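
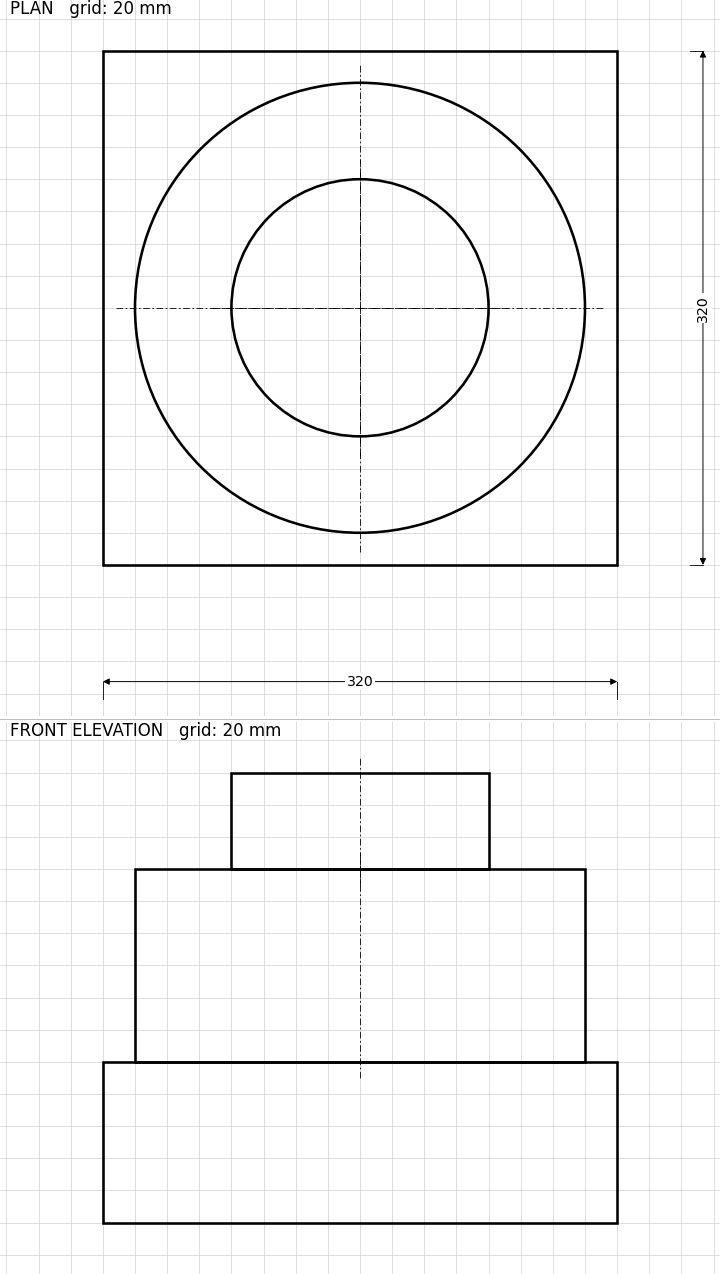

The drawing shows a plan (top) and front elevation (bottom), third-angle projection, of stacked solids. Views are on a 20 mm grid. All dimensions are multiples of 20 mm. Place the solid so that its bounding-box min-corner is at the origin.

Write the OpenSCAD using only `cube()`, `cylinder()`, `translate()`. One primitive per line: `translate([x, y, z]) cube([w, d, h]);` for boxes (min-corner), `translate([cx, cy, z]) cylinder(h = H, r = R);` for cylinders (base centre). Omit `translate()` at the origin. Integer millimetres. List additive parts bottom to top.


cube([320, 320, 100]);
translate([160, 160, 100]) cylinder(h = 120, r = 140);
translate([160, 160, 220]) cylinder(h = 60, r = 80);


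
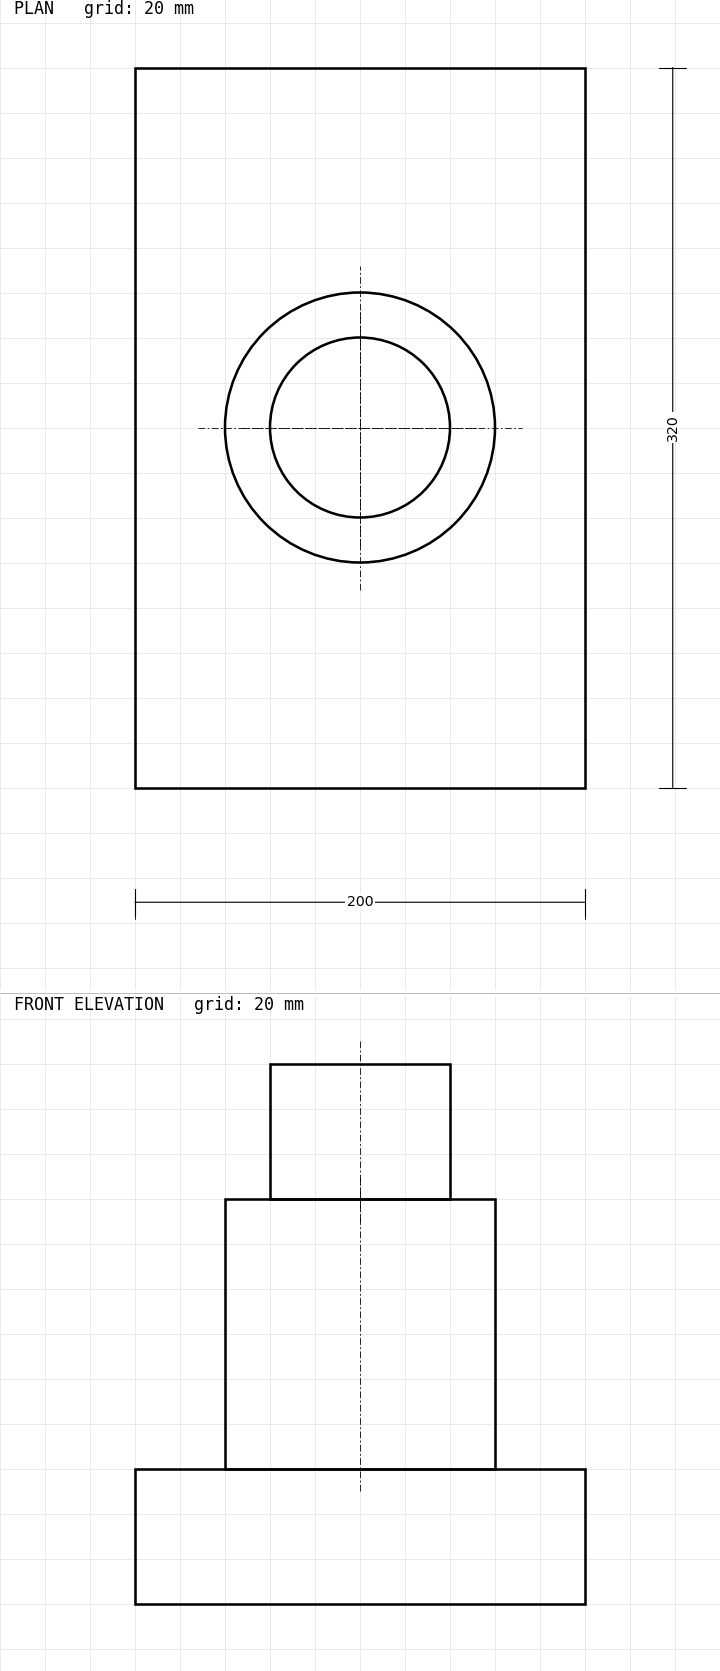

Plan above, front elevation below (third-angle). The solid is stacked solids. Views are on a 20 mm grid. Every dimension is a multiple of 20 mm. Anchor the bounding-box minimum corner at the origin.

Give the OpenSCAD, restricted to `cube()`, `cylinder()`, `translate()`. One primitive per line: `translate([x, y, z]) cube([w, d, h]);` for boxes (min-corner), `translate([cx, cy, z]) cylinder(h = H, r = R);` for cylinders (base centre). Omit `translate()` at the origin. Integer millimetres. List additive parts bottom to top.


cube([200, 320, 60]);
translate([100, 160, 60]) cylinder(h = 120, r = 60);
translate([100, 160, 180]) cylinder(h = 60, r = 40);


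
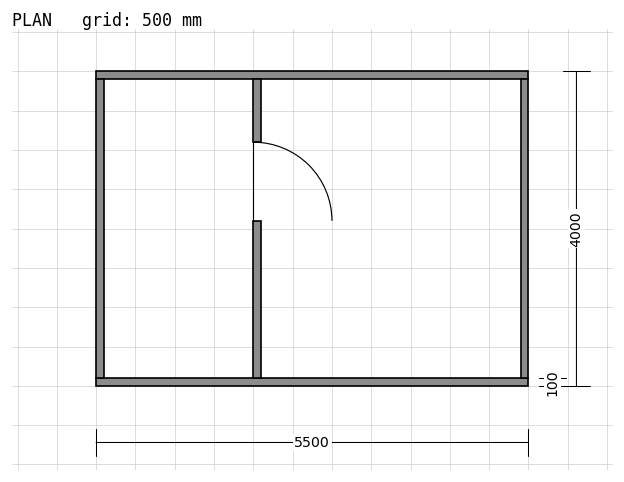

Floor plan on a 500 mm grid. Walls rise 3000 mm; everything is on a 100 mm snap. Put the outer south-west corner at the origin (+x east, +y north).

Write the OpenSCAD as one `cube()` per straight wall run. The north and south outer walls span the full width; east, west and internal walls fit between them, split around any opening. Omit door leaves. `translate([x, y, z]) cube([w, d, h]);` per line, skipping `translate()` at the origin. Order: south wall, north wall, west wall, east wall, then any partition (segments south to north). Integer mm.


cube([5500, 100, 3000]);
translate([0, 3900, 0]) cube([5500, 100, 3000]);
translate([0, 100, 0]) cube([100, 3800, 3000]);
translate([5400, 100, 0]) cube([100, 3800, 3000]);
translate([2000, 100, 0]) cube([100, 2000, 3000]);
translate([2000, 3100, 0]) cube([100, 800, 3000]);


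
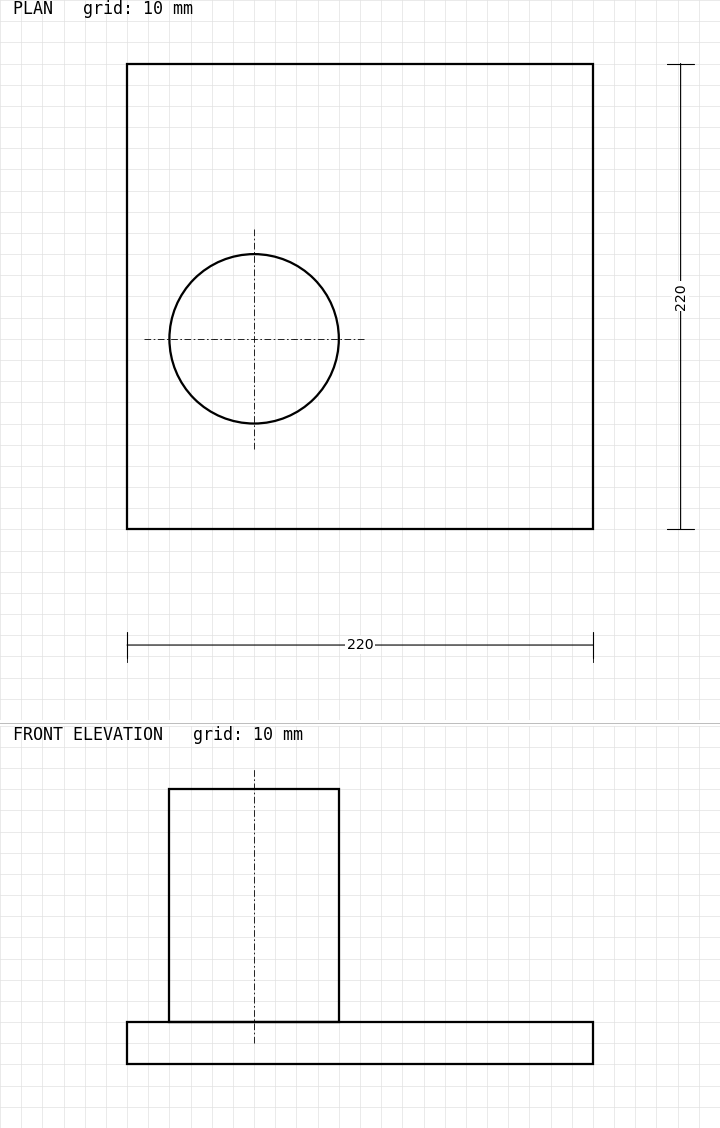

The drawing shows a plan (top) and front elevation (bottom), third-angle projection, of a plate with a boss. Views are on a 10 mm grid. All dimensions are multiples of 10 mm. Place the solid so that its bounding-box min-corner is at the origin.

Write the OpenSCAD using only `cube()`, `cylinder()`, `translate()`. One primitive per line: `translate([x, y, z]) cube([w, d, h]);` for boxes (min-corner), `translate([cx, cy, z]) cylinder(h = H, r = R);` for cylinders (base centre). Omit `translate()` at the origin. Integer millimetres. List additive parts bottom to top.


cube([220, 220, 20]);
translate([60, 90, 20]) cylinder(h = 110, r = 40);


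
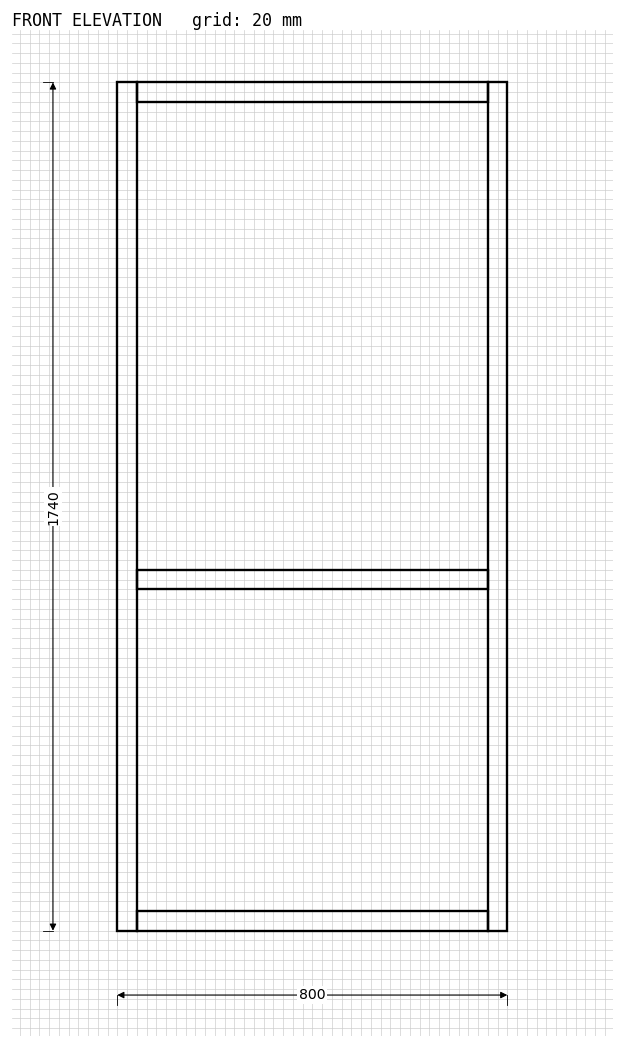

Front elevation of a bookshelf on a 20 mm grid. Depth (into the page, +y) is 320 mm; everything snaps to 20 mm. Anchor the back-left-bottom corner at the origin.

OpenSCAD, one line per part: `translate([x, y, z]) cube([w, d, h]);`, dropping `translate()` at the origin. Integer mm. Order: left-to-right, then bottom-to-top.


cube([40, 320, 1740]);
translate([40, 0, 0]) cube([720, 320, 40]);
translate([40, 0, 700]) cube([720, 320, 40]);
translate([40, 0, 1700]) cube([720, 320, 40]);
translate([760, 0, 0]) cube([40, 320, 1740]);


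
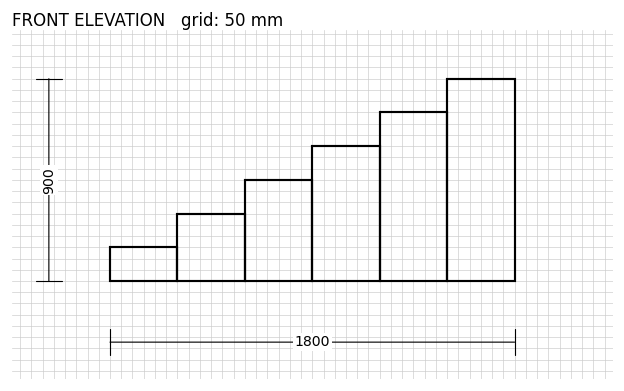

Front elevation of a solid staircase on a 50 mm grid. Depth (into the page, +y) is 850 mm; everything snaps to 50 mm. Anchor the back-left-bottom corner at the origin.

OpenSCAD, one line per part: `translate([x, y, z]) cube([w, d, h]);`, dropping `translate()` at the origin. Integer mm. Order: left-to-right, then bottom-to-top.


cube([300, 850, 150]);
translate([300, 0, 0]) cube([300, 850, 300]);
translate([600, 0, 0]) cube([300, 850, 450]);
translate([900, 0, 0]) cube([300, 850, 600]);
translate([1200, 0, 0]) cube([300, 850, 750]);
translate([1500, 0, 0]) cube([300, 850, 900]);


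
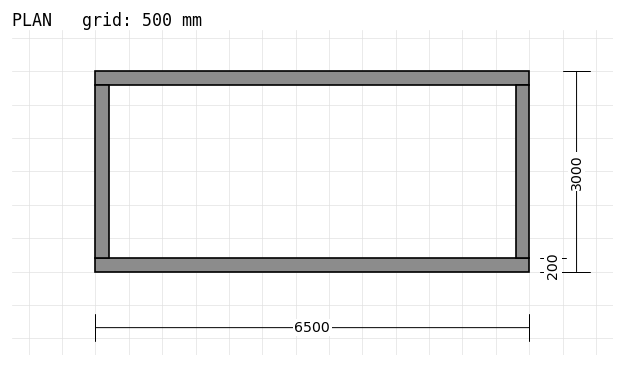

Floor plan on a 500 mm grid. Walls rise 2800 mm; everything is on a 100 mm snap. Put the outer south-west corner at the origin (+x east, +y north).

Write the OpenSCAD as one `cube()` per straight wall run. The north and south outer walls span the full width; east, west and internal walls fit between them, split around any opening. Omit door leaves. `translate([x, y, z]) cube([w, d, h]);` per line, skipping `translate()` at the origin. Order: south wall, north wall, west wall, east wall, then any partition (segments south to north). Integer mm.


cube([6500, 200, 2800]);
translate([0, 2800, 0]) cube([6500, 200, 2800]);
translate([0, 200, 0]) cube([200, 2600, 2800]);
translate([6300, 200, 0]) cube([200, 2600, 2800]);


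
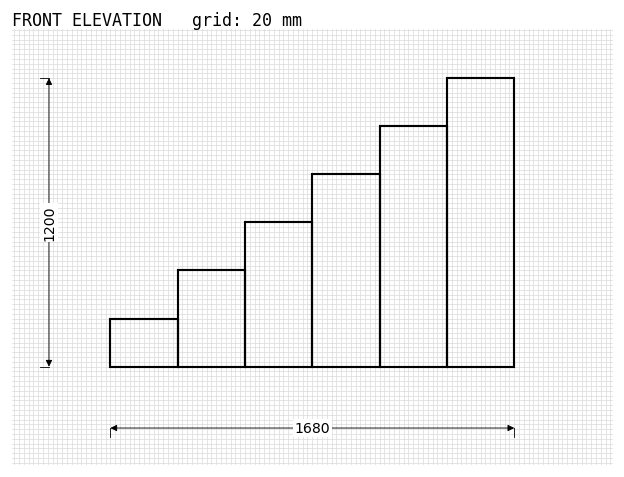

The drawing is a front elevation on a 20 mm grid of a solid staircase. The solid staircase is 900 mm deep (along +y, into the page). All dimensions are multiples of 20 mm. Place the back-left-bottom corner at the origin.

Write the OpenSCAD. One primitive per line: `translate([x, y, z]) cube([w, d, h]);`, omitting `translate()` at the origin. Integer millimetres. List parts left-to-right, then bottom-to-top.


cube([280, 900, 200]);
translate([280, 0, 0]) cube([280, 900, 400]);
translate([560, 0, 0]) cube([280, 900, 600]);
translate([840, 0, 0]) cube([280, 900, 800]);
translate([1120, 0, 0]) cube([280, 900, 1000]);
translate([1400, 0, 0]) cube([280, 900, 1200]);


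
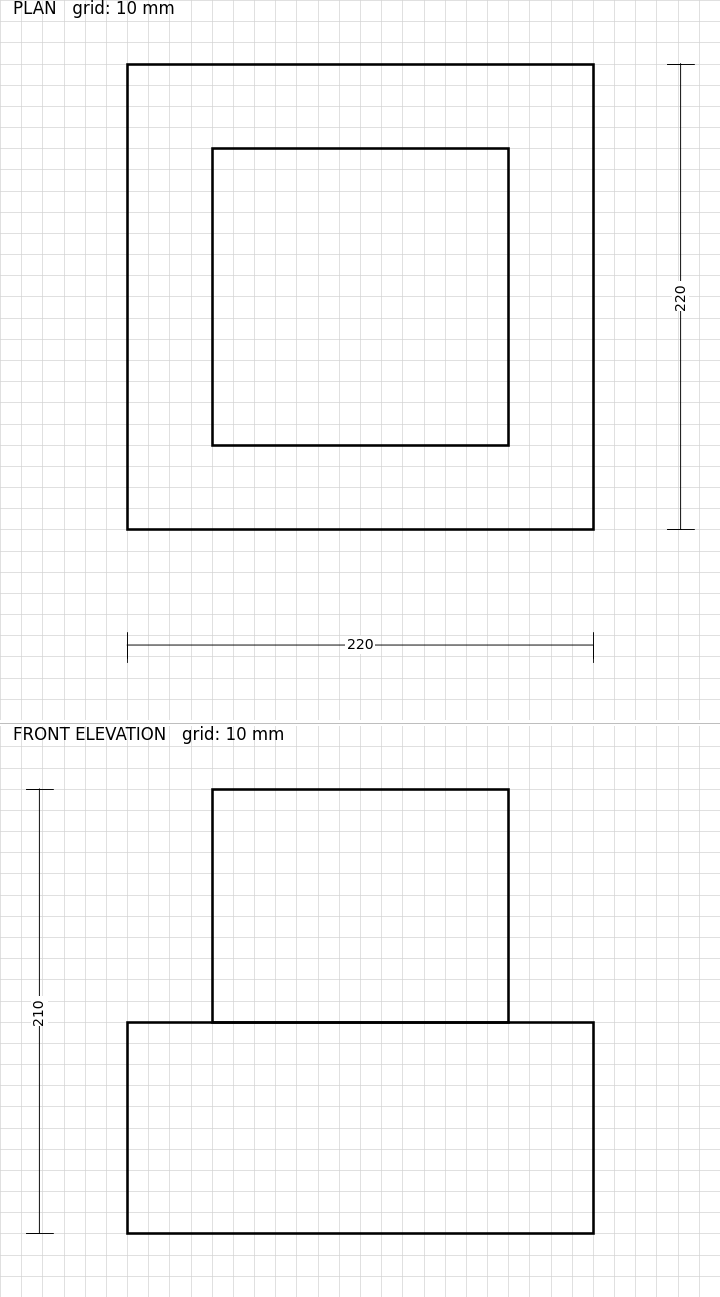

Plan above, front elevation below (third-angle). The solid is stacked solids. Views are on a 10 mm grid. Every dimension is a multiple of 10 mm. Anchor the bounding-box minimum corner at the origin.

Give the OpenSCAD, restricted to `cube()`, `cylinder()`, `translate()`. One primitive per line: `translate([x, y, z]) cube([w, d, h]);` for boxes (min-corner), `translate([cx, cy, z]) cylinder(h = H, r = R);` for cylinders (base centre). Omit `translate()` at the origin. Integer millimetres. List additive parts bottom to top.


cube([220, 220, 100]);
translate([40, 40, 100]) cube([140, 140, 110]);


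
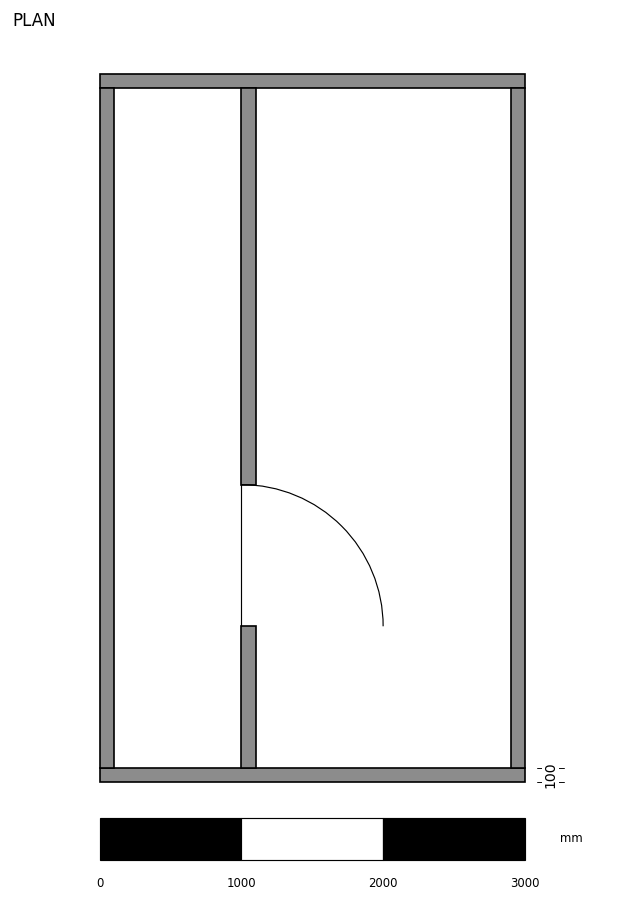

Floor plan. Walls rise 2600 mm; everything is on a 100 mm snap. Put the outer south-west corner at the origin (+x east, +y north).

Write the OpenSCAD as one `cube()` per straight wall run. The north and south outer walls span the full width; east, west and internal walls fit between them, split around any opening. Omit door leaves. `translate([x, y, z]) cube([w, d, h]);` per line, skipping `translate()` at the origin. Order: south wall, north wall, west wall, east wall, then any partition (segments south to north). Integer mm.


cube([3000, 100, 2600]);
translate([0, 4900, 0]) cube([3000, 100, 2600]);
translate([0, 100, 0]) cube([100, 4800, 2600]);
translate([2900, 100, 0]) cube([100, 4800, 2600]);
translate([1000, 100, 0]) cube([100, 1000, 2600]);
translate([1000, 2100, 0]) cube([100, 2800, 2600]);


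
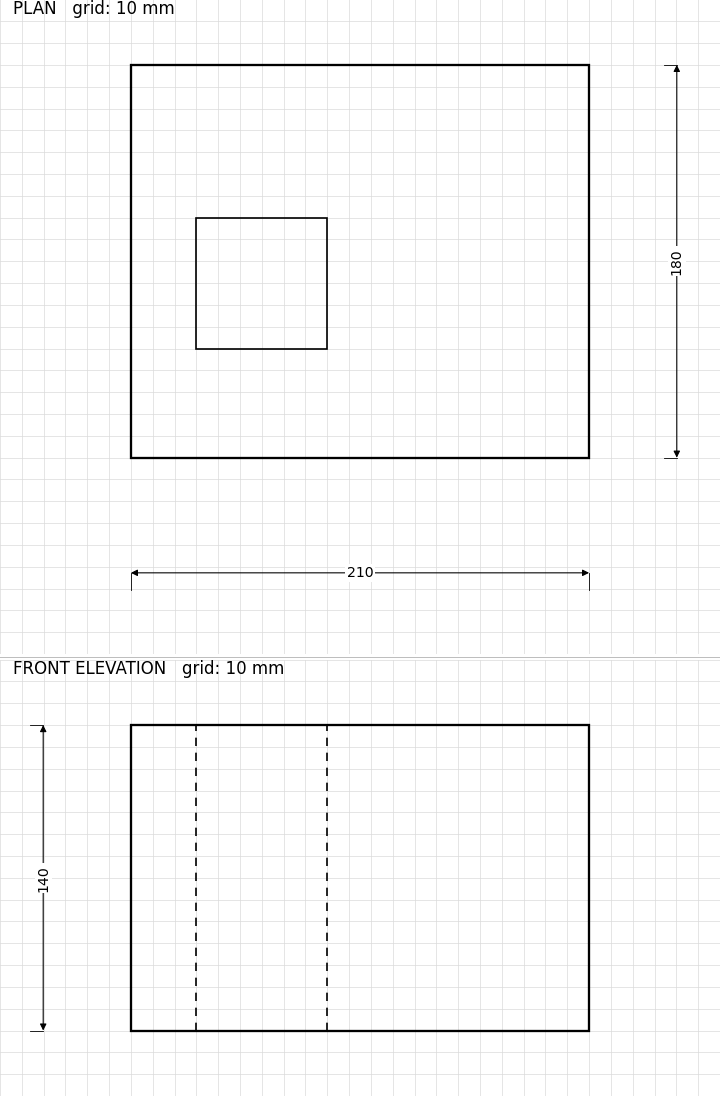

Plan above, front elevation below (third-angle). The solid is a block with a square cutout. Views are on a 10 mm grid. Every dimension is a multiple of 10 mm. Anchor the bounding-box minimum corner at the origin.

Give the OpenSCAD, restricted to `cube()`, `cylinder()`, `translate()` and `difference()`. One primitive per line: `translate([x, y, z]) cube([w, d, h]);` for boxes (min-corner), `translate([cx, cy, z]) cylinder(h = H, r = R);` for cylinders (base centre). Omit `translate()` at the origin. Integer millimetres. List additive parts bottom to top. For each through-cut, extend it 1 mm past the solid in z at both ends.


difference() {
  cube([210, 180, 140]);
  translate([30, 50, -1]) cube([60, 60, 142]);
}


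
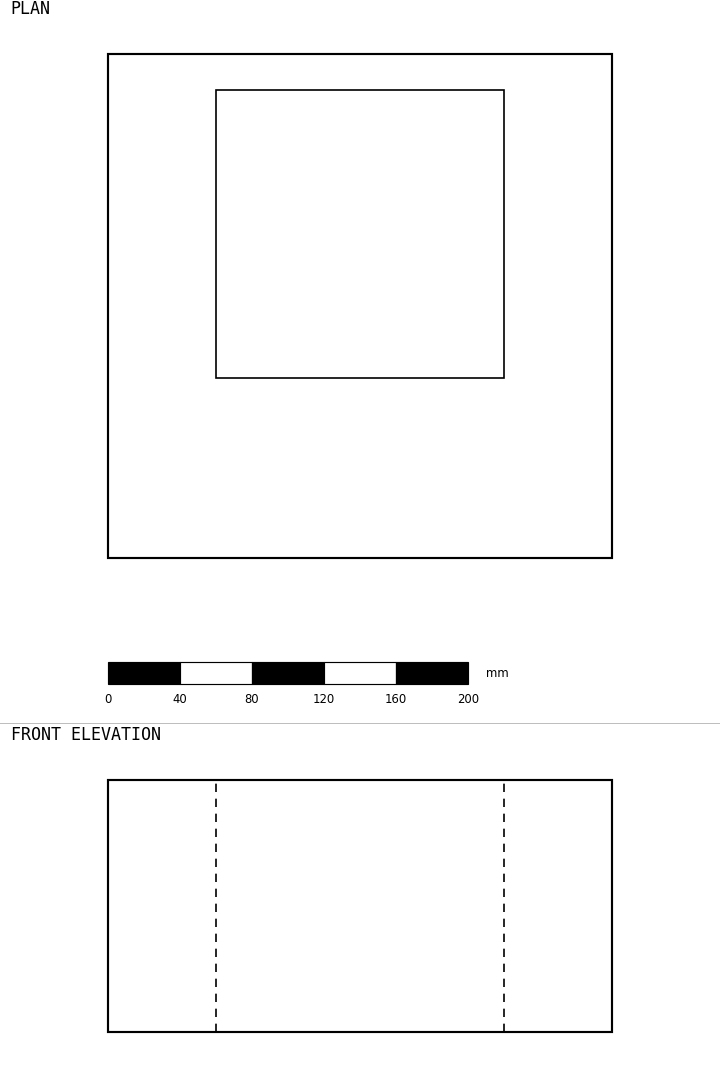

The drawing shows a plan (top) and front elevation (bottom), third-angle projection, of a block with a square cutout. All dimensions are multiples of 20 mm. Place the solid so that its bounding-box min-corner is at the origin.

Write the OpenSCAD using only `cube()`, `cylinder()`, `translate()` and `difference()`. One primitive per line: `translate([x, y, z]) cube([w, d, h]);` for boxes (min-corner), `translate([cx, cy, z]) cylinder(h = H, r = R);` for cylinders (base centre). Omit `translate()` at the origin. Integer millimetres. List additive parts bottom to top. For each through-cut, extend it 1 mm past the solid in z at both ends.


difference() {
  cube([280, 280, 140]);
  translate([60, 100, -1]) cube([160, 160, 142]);
}


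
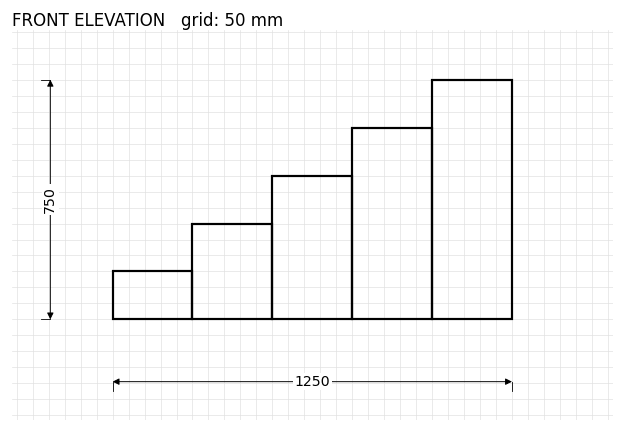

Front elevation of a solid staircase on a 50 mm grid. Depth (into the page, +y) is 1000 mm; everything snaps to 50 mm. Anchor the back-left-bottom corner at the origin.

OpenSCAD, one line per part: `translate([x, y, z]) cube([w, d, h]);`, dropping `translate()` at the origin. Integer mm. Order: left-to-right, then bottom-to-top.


cube([250, 1000, 150]);
translate([250, 0, 0]) cube([250, 1000, 300]);
translate([500, 0, 0]) cube([250, 1000, 450]);
translate([750, 0, 0]) cube([250, 1000, 600]);
translate([1000, 0, 0]) cube([250, 1000, 750]);


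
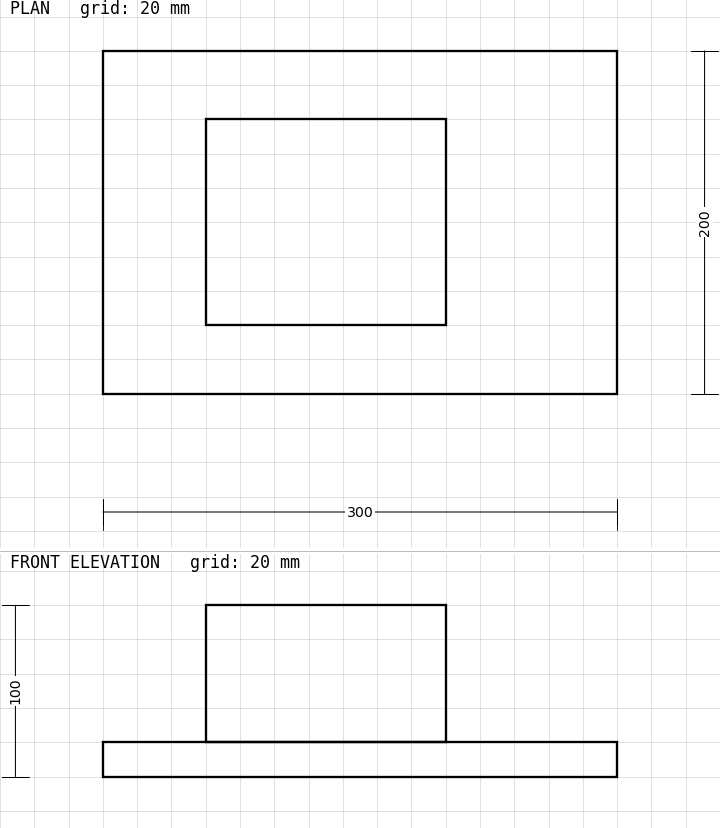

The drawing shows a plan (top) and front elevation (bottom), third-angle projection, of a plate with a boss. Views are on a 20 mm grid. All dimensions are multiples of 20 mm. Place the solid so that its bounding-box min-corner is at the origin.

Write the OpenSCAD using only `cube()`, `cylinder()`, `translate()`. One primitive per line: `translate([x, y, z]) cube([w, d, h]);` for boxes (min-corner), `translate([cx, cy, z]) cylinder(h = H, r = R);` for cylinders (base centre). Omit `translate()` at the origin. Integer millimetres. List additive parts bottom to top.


cube([300, 200, 20]);
translate([60, 40, 20]) cube([140, 120, 80]);


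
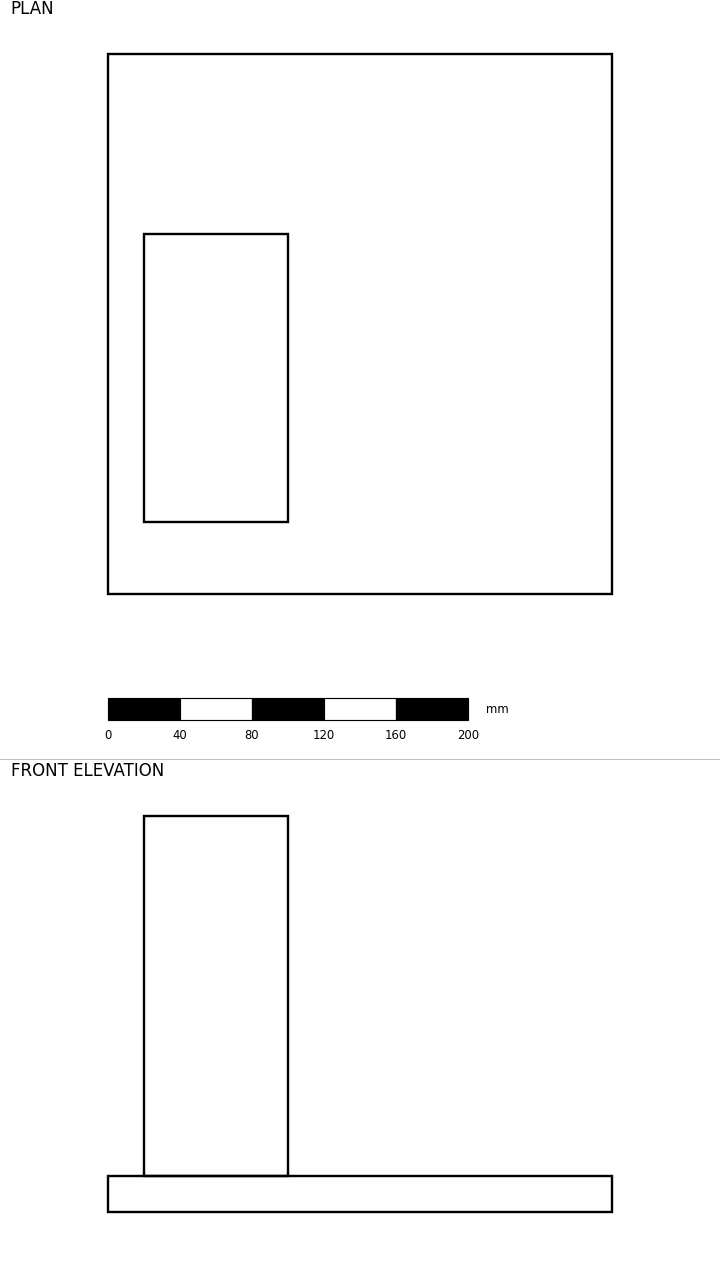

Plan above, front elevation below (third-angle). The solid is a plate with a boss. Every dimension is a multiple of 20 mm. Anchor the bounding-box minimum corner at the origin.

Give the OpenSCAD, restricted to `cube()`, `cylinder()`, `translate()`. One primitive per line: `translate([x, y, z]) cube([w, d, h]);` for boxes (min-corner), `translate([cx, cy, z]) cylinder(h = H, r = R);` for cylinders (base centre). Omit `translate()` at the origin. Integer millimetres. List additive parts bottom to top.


cube([280, 300, 20]);
translate([20, 40, 20]) cube([80, 160, 200]);


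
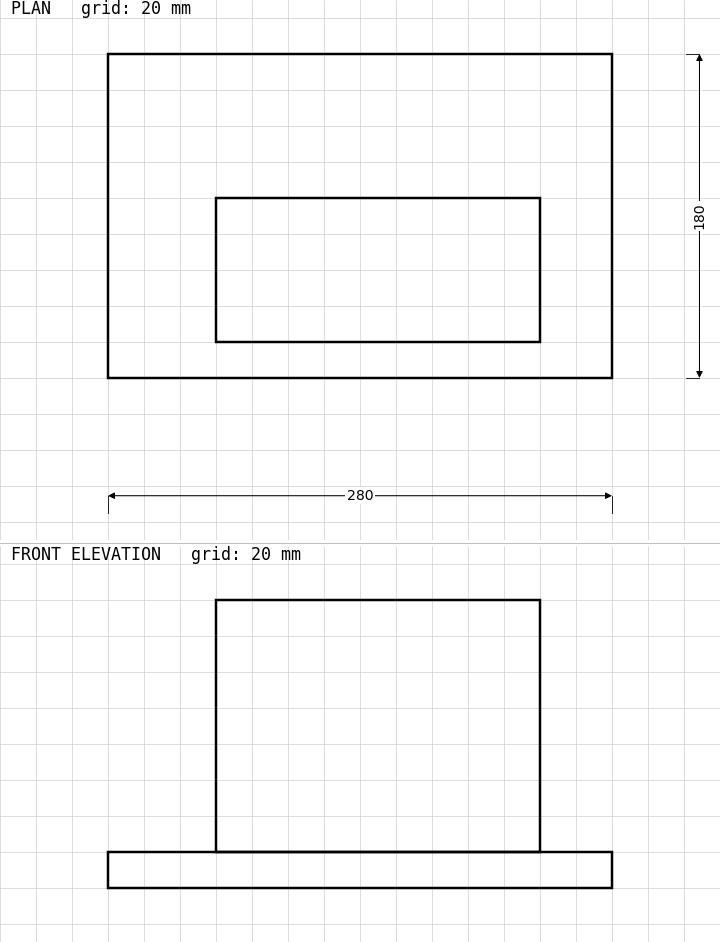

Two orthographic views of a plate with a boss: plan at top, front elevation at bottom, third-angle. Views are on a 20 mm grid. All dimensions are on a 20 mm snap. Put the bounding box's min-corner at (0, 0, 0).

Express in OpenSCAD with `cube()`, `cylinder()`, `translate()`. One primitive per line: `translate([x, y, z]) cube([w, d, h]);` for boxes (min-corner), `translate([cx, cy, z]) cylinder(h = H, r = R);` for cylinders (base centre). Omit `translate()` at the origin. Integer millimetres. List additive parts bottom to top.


cube([280, 180, 20]);
translate([60, 20, 20]) cube([180, 80, 140]);


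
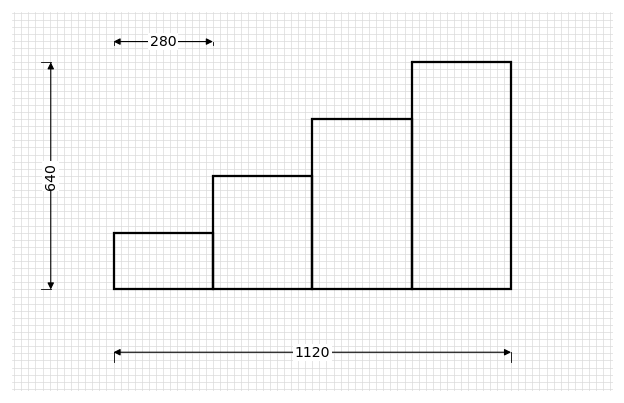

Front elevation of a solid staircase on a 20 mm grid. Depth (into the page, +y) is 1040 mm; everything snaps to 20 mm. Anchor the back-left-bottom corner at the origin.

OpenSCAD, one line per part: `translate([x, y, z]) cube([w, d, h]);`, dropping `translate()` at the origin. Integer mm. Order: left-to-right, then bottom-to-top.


cube([280, 1040, 160]);
translate([280, 0, 0]) cube([280, 1040, 320]);
translate([560, 0, 0]) cube([280, 1040, 480]);
translate([840, 0, 0]) cube([280, 1040, 640]);


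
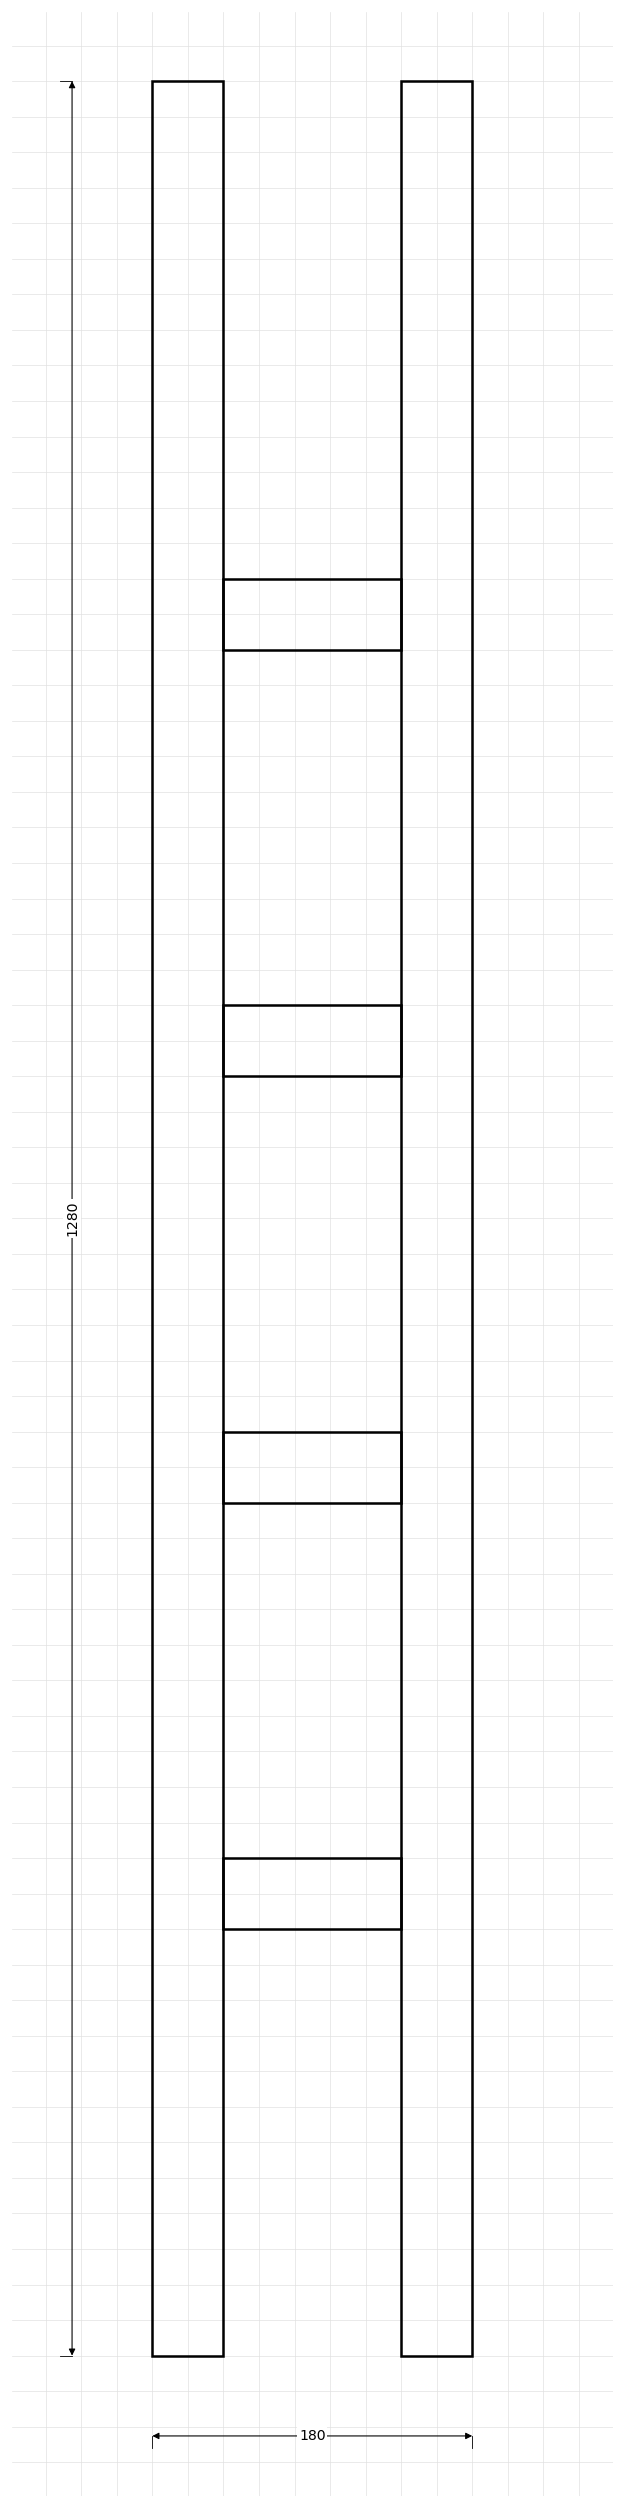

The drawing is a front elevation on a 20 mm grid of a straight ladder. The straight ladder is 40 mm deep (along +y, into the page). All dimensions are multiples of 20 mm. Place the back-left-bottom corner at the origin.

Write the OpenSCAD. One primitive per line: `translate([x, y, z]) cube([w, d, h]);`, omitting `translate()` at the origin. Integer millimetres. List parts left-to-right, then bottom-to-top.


cube([40, 40, 1280]);
translate([40, 0, 240]) cube([100, 40, 40]);
translate([40, 0, 480]) cube([100, 40, 40]);
translate([40, 0, 720]) cube([100, 40, 40]);
translate([40, 0, 960]) cube([100, 40, 40]);
translate([140, 0, 0]) cube([40, 40, 1280]);


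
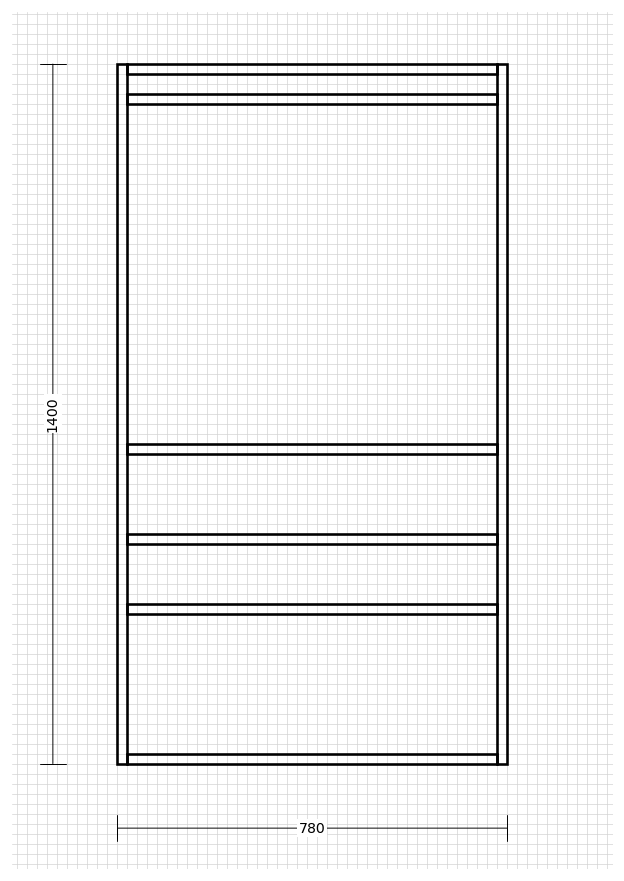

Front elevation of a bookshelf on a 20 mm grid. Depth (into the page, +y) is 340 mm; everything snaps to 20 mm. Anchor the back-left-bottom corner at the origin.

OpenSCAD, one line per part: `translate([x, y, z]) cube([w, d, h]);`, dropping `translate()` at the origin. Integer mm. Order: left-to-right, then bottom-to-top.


cube([20, 340, 1400]);
translate([20, 0, 0]) cube([740, 340, 20]);
translate([20, 0, 300]) cube([740, 340, 20]);
translate([20, 0, 440]) cube([740, 340, 20]);
translate([20, 0, 620]) cube([740, 340, 20]);
translate([20, 0, 1320]) cube([740, 340, 20]);
translate([20, 0, 1380]) cube([740, 340, 20]);
translate([760, 0, 0]) cube([20, 340, 1400]);


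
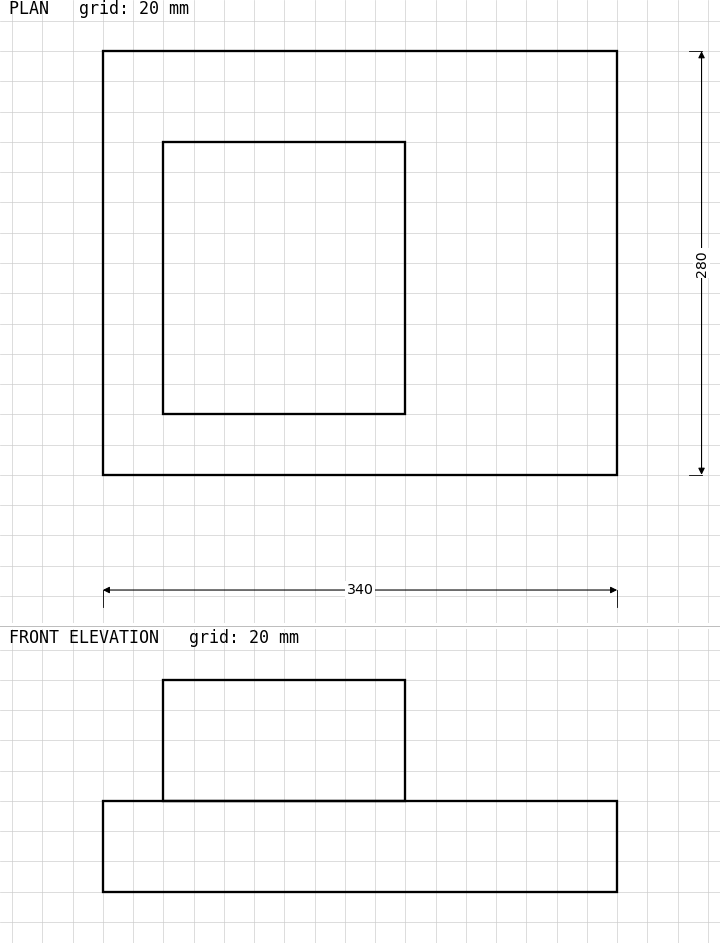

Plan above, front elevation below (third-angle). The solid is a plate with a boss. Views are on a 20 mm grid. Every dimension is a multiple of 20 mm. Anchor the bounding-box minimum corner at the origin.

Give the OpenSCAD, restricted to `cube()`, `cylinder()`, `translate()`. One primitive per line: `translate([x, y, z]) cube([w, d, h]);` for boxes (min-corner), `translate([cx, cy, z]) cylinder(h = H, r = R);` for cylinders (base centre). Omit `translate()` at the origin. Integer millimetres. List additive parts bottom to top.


cube([340, 280, 60]);
translate([40, 40, 60]) cube([160, 180, 80]);


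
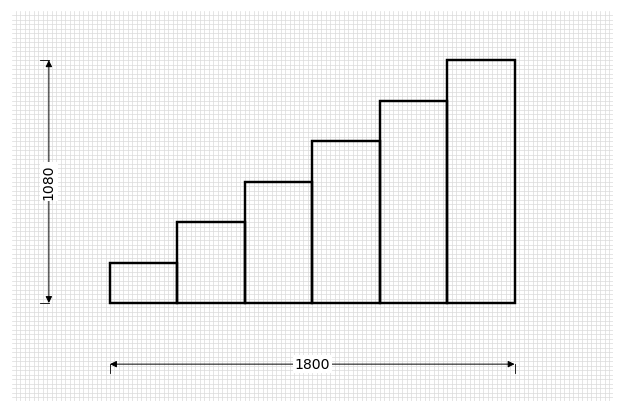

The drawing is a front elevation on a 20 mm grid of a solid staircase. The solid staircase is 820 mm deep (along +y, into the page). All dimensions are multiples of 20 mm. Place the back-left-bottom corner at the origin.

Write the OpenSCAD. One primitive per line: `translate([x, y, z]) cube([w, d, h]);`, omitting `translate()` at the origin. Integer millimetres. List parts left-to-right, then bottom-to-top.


cube([300, 820, 180]);
translate([300, 0, 0]) cube([300, 820, 360]);
translate([600, 0, 0]) cube([300, 820, 540]);
translate([900, 0, 0]) cube([300, 820, 720]);
translate([1200, 0, 0]) cube([300, 820, 900]);
translate([1500, 0, 0]) cube([300, 820, 1080]);


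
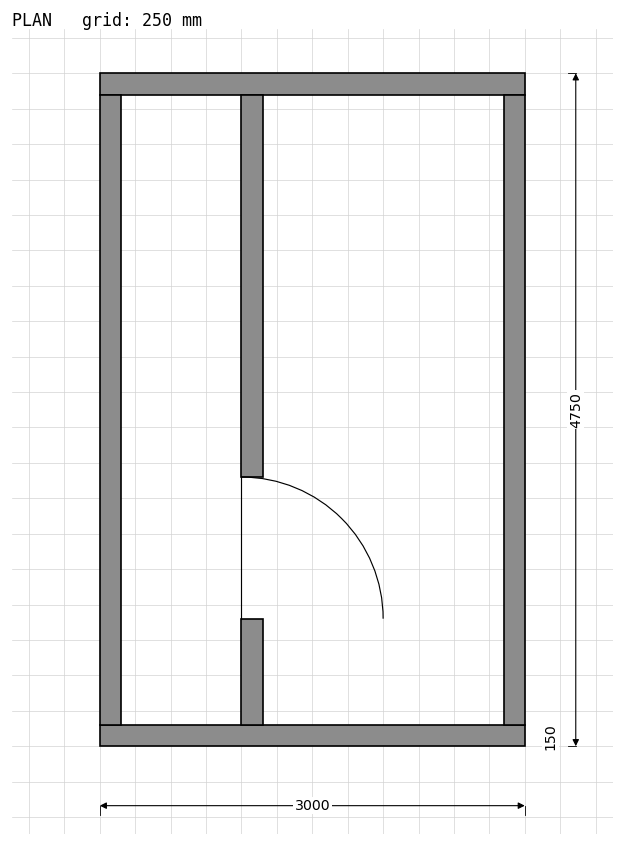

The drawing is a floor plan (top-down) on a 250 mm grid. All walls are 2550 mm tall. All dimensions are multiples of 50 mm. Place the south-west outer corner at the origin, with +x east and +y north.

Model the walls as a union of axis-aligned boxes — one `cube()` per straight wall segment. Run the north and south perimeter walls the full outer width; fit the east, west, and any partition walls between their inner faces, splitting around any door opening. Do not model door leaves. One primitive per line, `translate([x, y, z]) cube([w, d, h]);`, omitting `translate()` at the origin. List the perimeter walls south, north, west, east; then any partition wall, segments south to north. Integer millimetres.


cube([3000, 150, 2550]);
translate([0, 4600, 0]) cube([3000, 150, 2550]);
translate([0, 150, 0]) cube([150, 4450, 2550]);
translate([2850, 150, 0]) cube([150, 4450, 2550]);
translate([1000, 150, 0]) cube([150, 750, 2550]);
translate([1000, 1900, 0]) cube([150, 2700, 2550]);


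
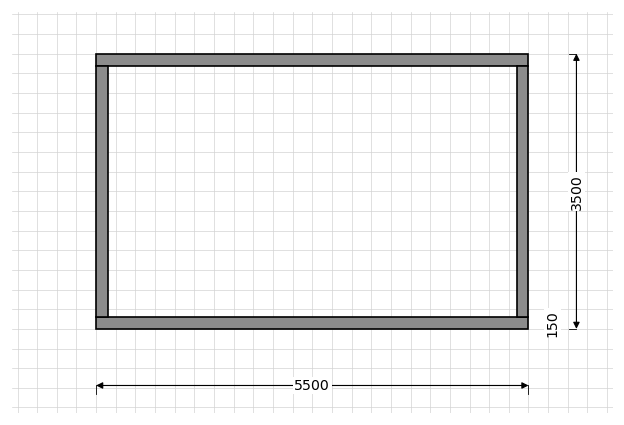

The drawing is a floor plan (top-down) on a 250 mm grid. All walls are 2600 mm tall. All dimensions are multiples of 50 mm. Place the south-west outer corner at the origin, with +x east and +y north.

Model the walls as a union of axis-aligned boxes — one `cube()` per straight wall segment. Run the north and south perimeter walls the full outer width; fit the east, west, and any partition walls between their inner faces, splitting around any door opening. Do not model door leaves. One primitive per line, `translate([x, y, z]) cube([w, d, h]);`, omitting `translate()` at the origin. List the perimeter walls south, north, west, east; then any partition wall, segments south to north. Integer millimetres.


cube([5500, 150, 2600]);
translate([0, 3350, 0]) cube([5500, 150, 2600]);
translate([0, 150, 0]) cube([150, 3200, 2600]);
translate([5350, 150, 0]) cube([150, 3200, 2600]);


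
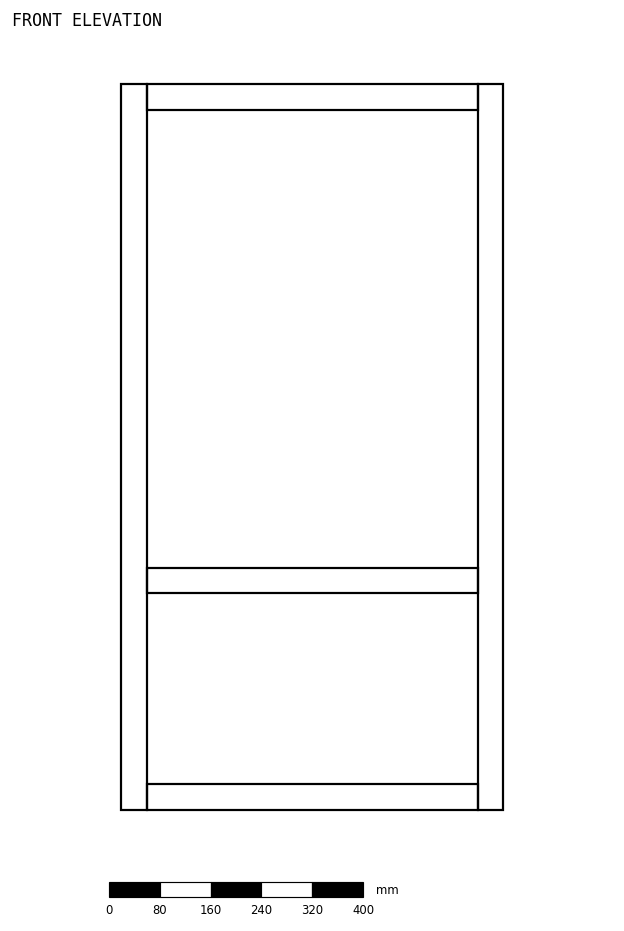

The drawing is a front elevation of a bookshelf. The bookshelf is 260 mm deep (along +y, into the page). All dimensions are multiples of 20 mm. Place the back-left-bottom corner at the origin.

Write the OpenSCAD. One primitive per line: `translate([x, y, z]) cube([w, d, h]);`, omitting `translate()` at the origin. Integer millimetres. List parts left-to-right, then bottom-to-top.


cube([40, 260, 1140]);
translate([40, 0, 0]) cube([520, 260, 40]);
translate([40, 0, 340]) cube([520, 260, 40]);
translate([40, 0, 1100]) cube([520, 260, 40]);
translate([560, 0, 0]) cube([40, 260, 1140]);


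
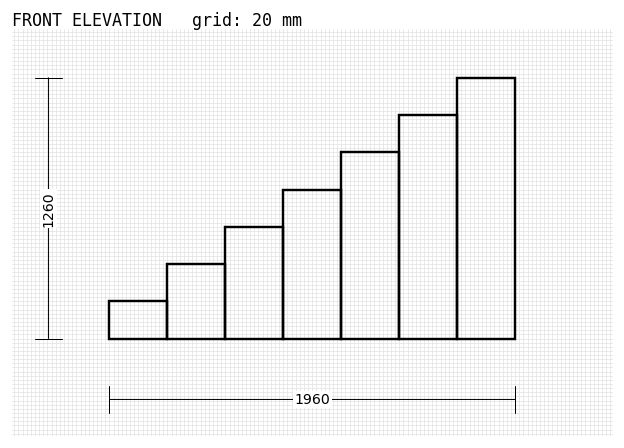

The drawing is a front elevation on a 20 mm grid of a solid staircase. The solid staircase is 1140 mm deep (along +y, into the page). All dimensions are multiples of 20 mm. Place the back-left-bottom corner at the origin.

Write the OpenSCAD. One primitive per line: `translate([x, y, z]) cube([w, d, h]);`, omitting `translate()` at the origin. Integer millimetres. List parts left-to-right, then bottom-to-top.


cube([280, 1140, 180]);
translate([280, 0, 0]) cube([280, 1140, 360]);
translate([560, 0, 0]) cube([280, 1140, 540]);
translate([840, 0, 0]) cube([280, 1140, 720]);
translate([1120, 0, 0]) cube([280, 1140, 900]);
translate([1400, 0, 0]) cube([280, 1140, 1080]);
translate([1680, 0, 0]) cube([280, 1140, 1260]);


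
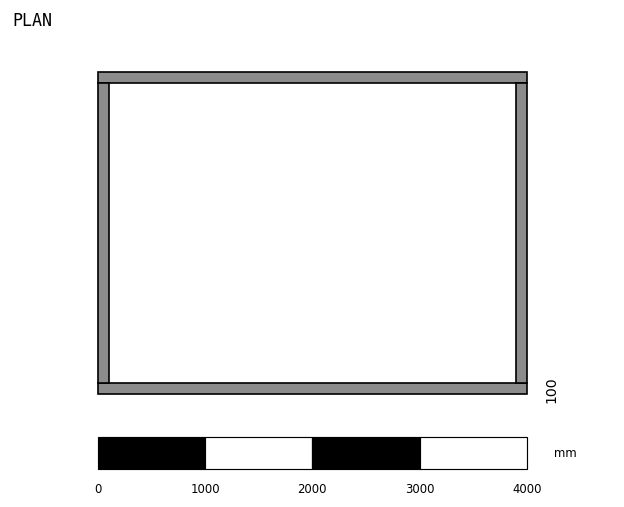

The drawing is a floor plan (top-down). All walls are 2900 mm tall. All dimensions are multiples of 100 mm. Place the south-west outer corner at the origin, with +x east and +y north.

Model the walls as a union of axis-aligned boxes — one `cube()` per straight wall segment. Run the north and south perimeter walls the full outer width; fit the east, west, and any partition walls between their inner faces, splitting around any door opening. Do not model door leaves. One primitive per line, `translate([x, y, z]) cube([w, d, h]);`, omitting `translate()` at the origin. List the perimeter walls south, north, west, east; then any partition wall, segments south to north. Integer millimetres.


cube([4000, 100, 2900]);
translate([0, 2900, 0]) cube([4000, 100, 2900]);
translate([0, 100, 0]) cube([100, 2800, 2900]);
translate([3900, 100, 0]) cube([100, 2800, 2900]);


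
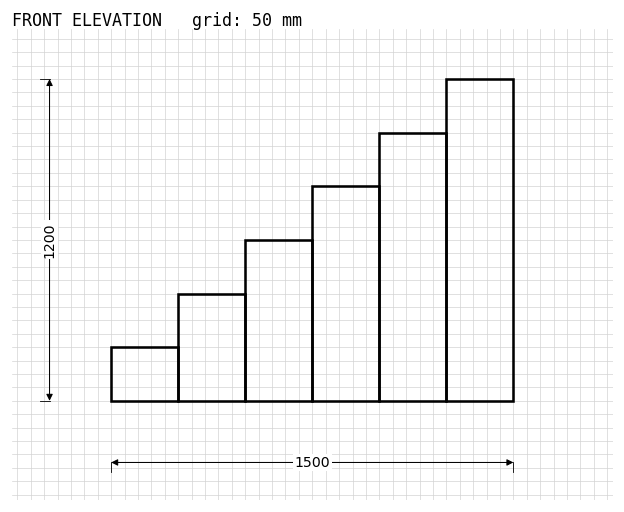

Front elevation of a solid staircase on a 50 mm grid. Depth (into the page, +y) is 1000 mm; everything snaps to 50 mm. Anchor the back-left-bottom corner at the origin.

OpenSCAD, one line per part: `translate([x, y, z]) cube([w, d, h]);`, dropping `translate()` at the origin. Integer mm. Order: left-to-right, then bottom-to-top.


cube([250, 1000, 200]);
translate([250, 0, 0]) cube([250, 1000, 400]);
translate([500, 0, 0]) cube([250, 1000, 600]);
translate([750, 0, 0]) cube([250, 1000, 800]);
translate([1000, 0, 0]) cube([250, 1000, 1000]);
translate([1250, 0, 0]) cube([250, 1000, 1200]);


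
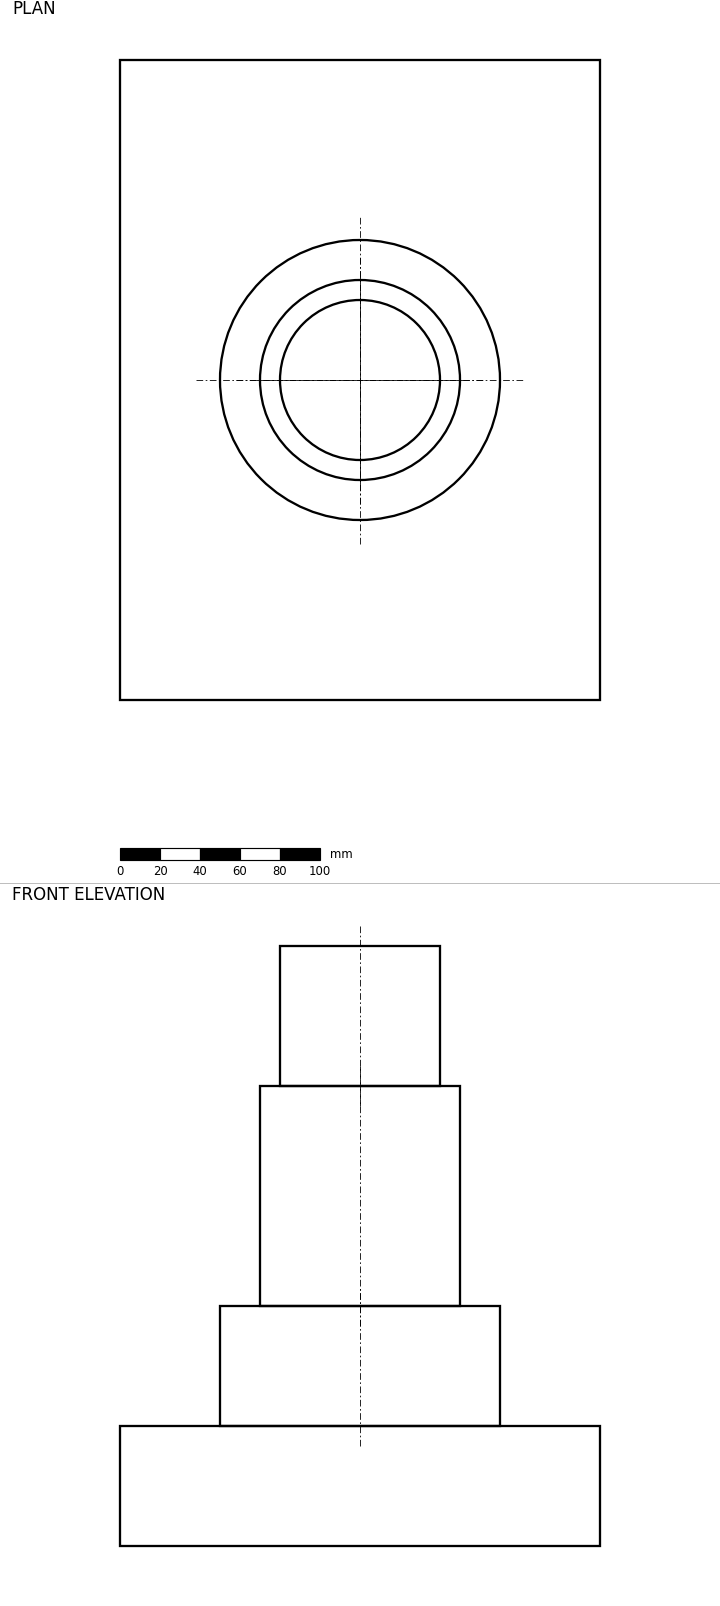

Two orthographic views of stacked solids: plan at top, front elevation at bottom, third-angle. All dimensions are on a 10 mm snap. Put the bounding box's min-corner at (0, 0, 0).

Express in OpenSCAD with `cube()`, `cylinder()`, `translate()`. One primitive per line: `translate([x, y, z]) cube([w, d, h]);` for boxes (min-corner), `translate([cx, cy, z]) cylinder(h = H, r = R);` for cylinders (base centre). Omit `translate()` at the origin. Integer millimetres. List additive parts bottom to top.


cube([240, 320, 60]);
translate([120, 160, 60]) cylinder(h = 60, r = 70);
translate([120, 160, 120]) cylinder(h = 110, r = 50);
translate([120, 160, 230]) cylinder(h = 70, r = 40);


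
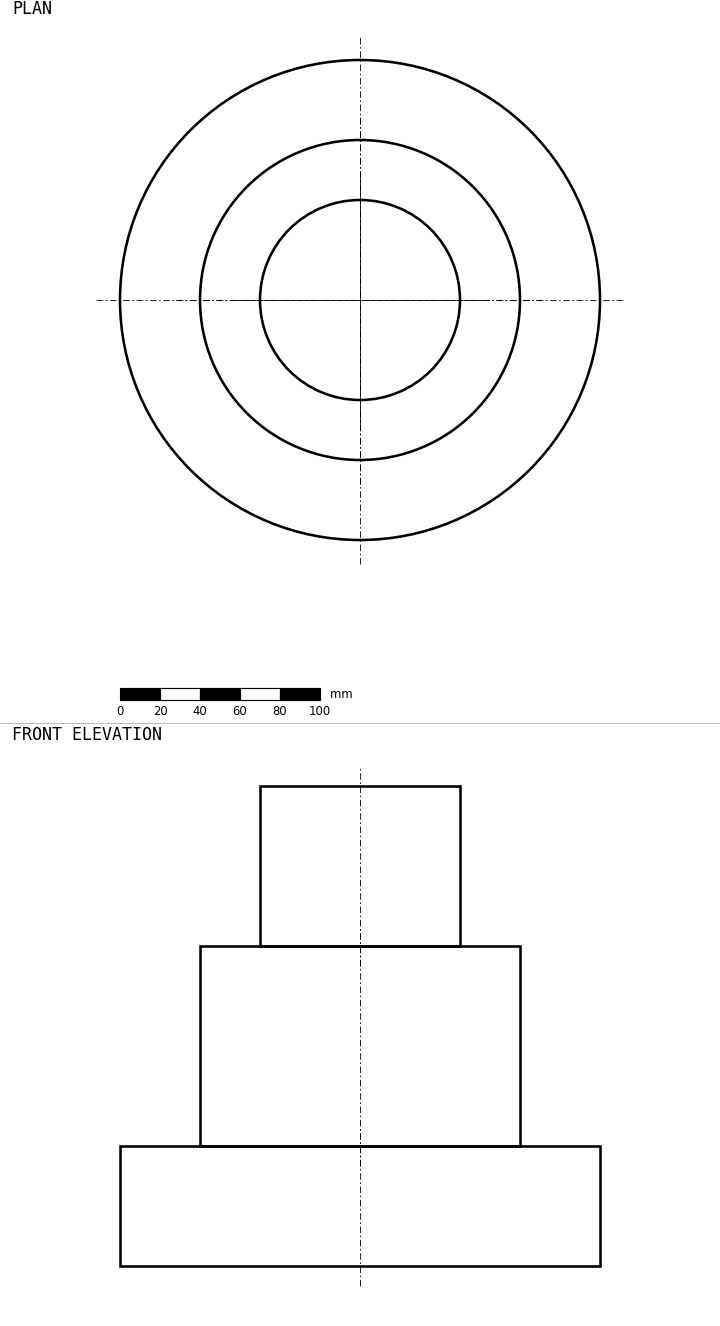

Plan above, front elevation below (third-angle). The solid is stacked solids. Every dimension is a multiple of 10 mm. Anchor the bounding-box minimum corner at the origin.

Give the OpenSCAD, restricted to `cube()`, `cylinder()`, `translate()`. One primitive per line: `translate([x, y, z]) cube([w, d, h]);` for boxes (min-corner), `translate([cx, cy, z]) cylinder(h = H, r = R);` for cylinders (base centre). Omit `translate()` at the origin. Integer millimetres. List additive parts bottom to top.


translate([120, 120, 0]) cylinder(h = 60, r = 120);
translate([120, 120, 60]) cylinder(h = 100, r = 80);
translate([120, 120, 160]) cylinder(h = 80, r = 50);


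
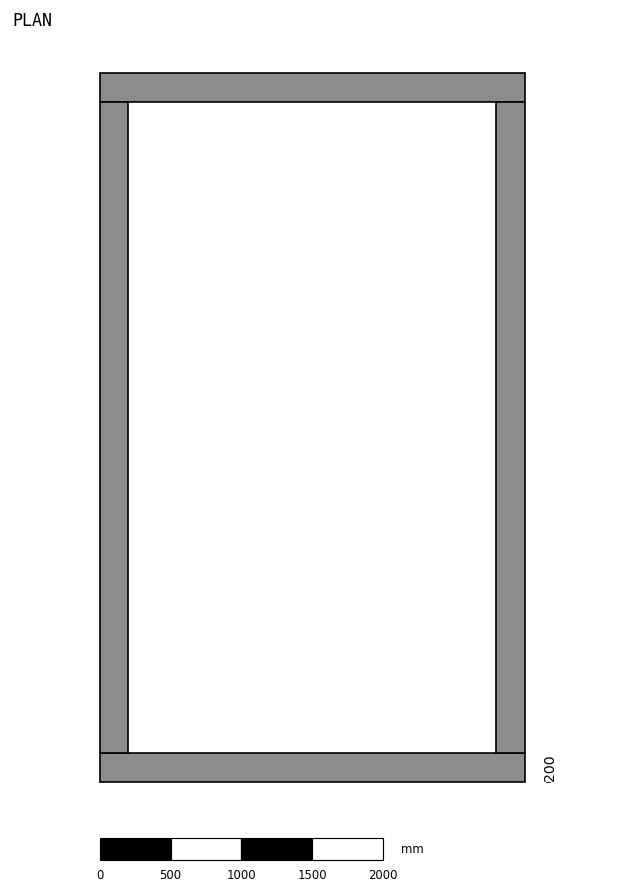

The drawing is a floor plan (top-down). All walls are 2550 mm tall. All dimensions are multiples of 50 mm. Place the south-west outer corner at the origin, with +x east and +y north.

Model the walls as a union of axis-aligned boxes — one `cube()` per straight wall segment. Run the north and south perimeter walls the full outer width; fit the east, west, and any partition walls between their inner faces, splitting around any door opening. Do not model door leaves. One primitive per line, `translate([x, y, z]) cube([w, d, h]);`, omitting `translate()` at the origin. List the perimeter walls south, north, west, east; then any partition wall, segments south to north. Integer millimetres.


cube([3000, 200, 2550]);
translate([0, 4800, 0]) cube([3000, 200, 2550]);
translate([0, 200, 0]) cube([200, 4600, 2550]);
translate([2800, 200, 0]) cube([200, 4600, 2550]);


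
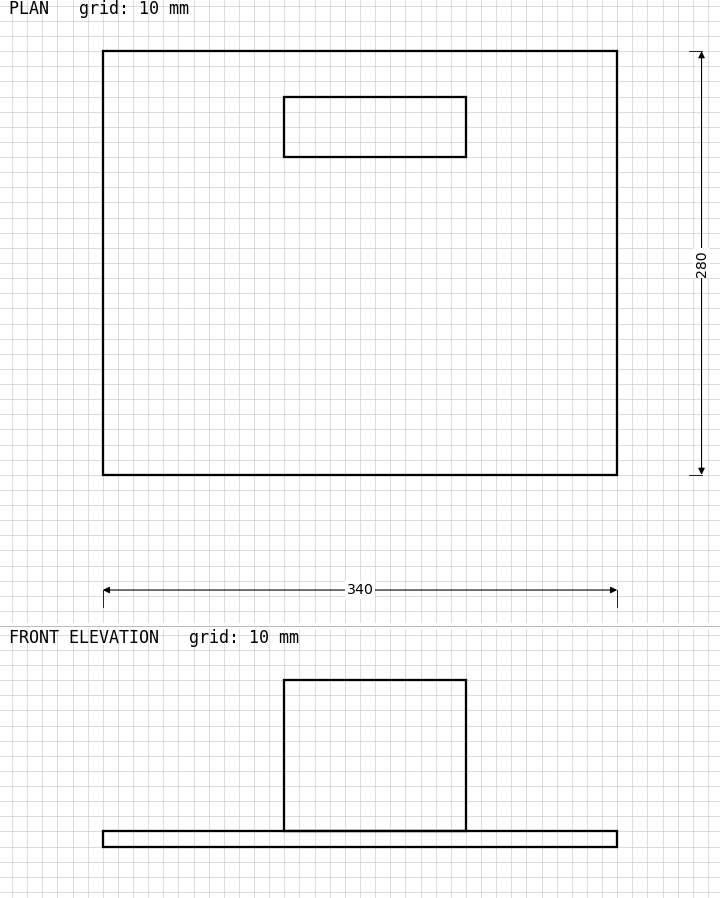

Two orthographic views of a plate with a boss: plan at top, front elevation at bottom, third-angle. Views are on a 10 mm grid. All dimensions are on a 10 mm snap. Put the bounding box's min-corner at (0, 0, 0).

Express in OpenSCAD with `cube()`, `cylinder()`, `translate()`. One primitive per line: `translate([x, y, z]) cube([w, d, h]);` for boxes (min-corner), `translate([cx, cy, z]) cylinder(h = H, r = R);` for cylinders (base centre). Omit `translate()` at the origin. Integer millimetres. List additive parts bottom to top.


cube([340, 280, 10]);
translate([120, 210, 10]) cube([120, 40, 100]);


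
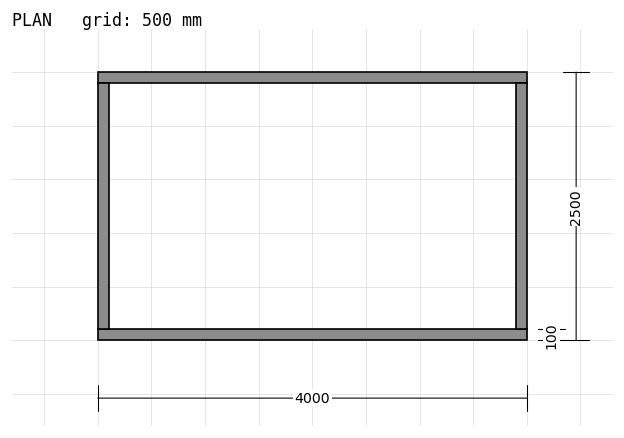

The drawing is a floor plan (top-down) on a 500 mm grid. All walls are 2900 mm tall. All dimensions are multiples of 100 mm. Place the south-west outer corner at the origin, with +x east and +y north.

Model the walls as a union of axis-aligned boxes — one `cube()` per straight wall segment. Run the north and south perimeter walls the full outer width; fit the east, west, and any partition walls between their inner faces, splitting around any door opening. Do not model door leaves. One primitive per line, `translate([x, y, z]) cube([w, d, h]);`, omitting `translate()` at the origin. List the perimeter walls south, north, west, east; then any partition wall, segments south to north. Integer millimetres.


cube([4000, 100, 2900]);
translate([0, 2400, 0]) cube([4000, 100, 2900]);
translate([0, 100, 0]) cube([100, 2300, 2900]);
translate([3900, 100, 0]) cube([100, 2300, 2900]);


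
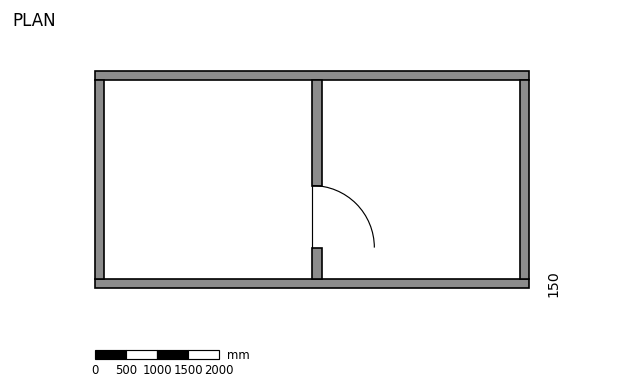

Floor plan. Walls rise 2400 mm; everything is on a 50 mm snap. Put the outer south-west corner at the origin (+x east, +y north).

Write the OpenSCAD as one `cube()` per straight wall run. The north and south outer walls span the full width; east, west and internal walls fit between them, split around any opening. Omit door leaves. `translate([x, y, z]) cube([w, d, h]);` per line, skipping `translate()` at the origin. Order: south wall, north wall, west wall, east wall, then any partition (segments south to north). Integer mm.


cube([7000, 150, 2400]);
translate([0, 3350, 0]) cube([7000, 150, 2400]);
translate([0, 150, 0]) cube([150, 3200, 2400]);
translate([6850, 150, 0]) cube([150, 3200, 2400]);
translate([3500, 150, 0]) cube([150, 500, 2400]);
translate([3500, 1650, 0]) cube([150, 1700, 2400]);


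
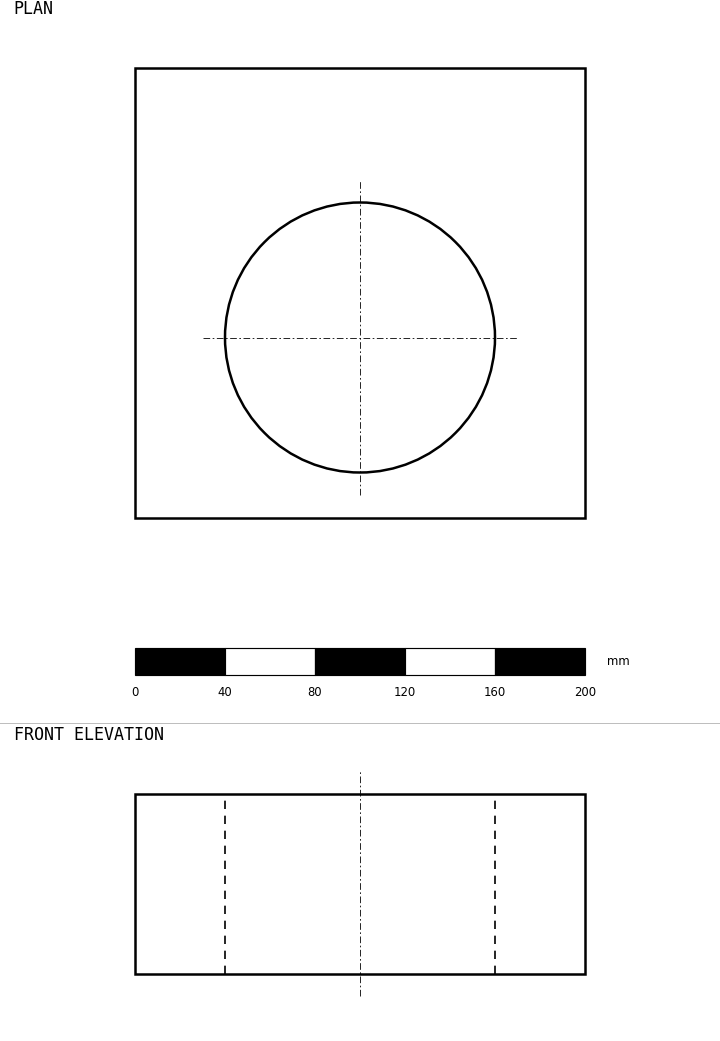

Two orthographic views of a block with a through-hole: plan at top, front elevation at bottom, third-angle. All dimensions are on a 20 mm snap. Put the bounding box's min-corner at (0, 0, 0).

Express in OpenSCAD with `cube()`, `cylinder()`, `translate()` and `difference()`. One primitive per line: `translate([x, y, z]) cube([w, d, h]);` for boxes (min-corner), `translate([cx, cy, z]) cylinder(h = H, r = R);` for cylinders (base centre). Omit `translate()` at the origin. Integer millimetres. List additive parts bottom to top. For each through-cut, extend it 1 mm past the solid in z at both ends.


difference() {
  cube([200, 200, 80]);
  translate([100, 80, -1]) cylinder(h = 82, r = 60);
}


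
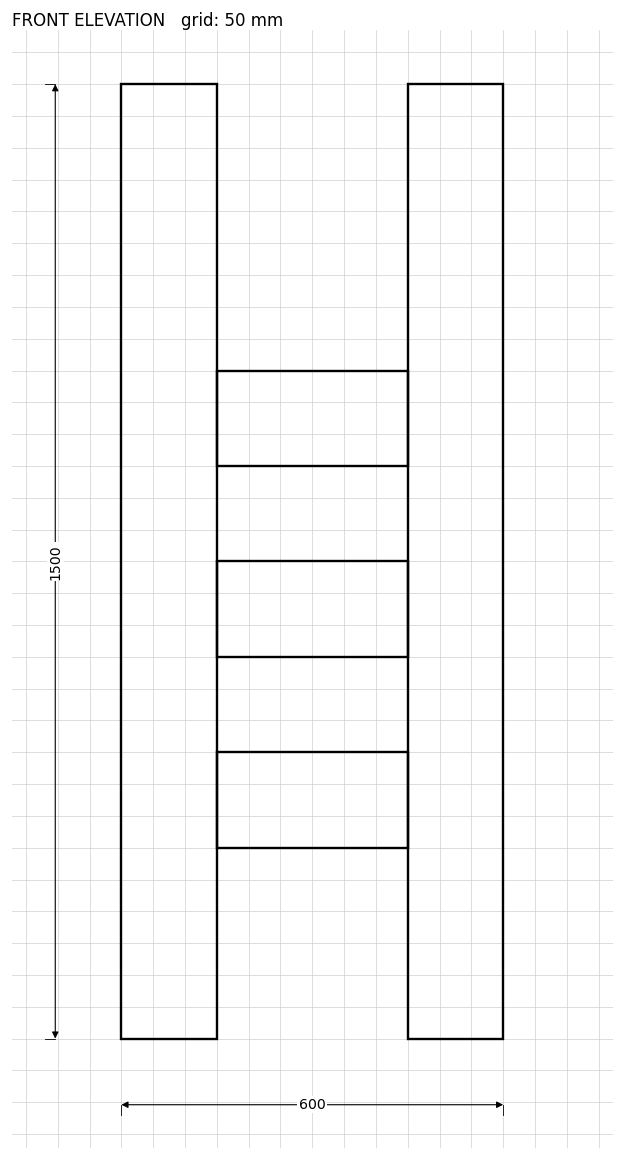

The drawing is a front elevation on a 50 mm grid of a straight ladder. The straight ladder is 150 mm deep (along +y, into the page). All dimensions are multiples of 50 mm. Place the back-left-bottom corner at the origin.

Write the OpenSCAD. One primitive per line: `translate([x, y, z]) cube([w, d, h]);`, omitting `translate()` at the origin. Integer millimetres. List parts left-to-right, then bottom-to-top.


cube([150, 150, 1500]);
translate([150, 0, 300]) cube([300, 150, 150]);
translate([150, 0, 600]) cube([300, 150, 150]);
translate([150, 0, 900]) cube([300, 150, 150]);
translate([450, 0, 0]) cube([150, 150, 1500]);


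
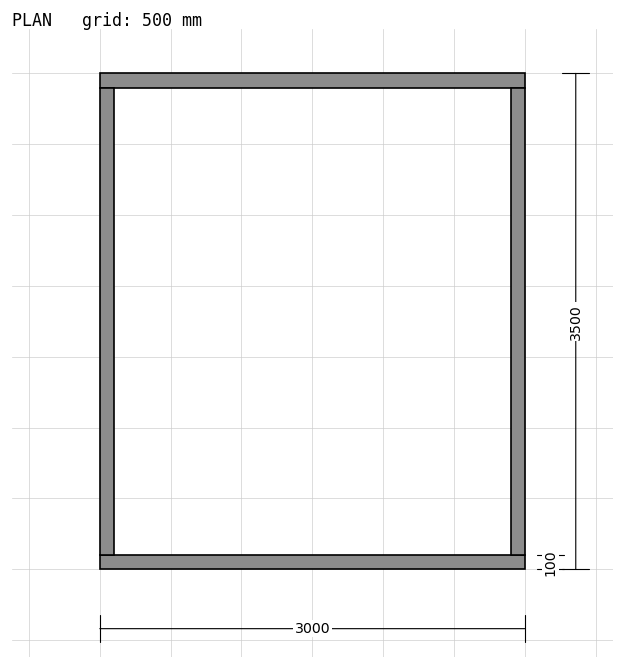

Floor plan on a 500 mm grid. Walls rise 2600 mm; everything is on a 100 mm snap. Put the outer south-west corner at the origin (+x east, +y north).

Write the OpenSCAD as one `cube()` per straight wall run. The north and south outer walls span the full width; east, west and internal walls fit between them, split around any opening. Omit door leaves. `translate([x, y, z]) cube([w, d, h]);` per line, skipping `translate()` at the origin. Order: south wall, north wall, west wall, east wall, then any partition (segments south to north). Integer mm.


cube([3000, 100, 2600]);
translate([0, 3400, 0]) cube([3000, 100, 2600]);
translate([0, 100, 0]) cube([100, 3300, 2600]);
translate([2900, 100, 0]) cube([100, 3300, 2600]);


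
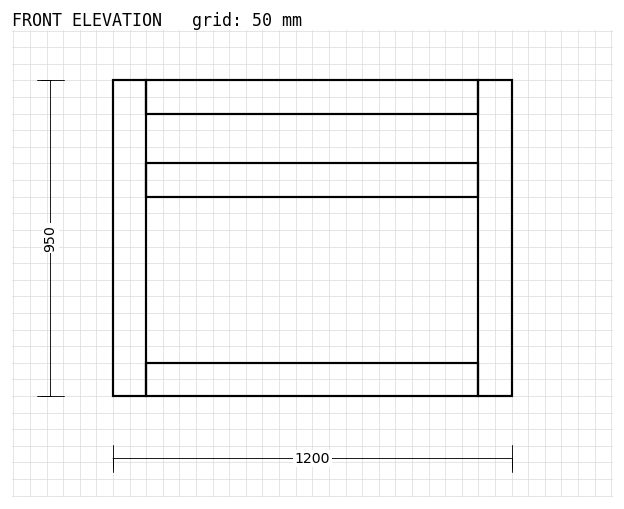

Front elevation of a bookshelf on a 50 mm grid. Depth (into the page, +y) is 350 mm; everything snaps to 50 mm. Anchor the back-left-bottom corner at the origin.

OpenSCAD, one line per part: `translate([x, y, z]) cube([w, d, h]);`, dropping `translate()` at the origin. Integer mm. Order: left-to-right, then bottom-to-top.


cube([100, 350, 950]);
translate([100, 0, 0]) cube([1000, 350, 100]);
translate([100, 0, 600]) cube([1000, 350, 100]);
translate([100, 0, 850]) cube([1000, 350, 100]);
translate([1100, 0, 0]) cube([100, 350, 950]);
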